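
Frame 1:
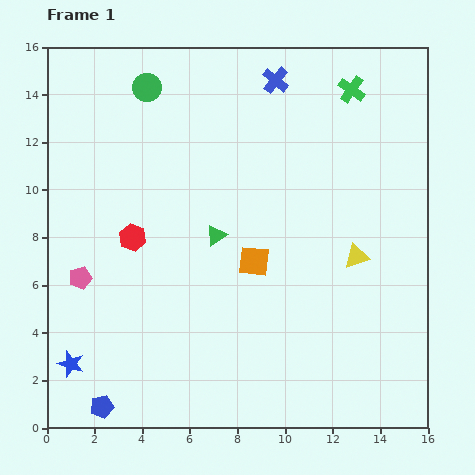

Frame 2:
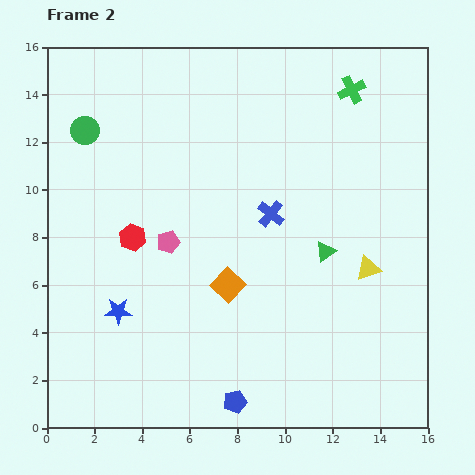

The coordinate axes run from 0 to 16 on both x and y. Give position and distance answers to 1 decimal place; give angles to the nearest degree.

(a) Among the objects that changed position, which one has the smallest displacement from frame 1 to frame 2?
the yellow triangle

(moved 0.7)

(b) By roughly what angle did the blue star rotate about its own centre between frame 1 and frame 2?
18° counter-clockwise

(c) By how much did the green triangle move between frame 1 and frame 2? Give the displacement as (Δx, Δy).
(4.6, -0.7)

The green triangle was at (7.1, 8.1) in frame 1 and (11.7, 7.4) in frame 2.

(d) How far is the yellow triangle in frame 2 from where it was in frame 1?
0.7

The yellow triangle moved from (13.0, 7.2) to (13.5, 6.7), a distance of √(0.5² + 0.5²) ≈ 0.7.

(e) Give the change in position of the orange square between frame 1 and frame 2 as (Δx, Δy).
(-1.1, -1.0)

The orange square was at (8.7, 7.0) in frame 1 and (7.6, 6.0) in frame 2.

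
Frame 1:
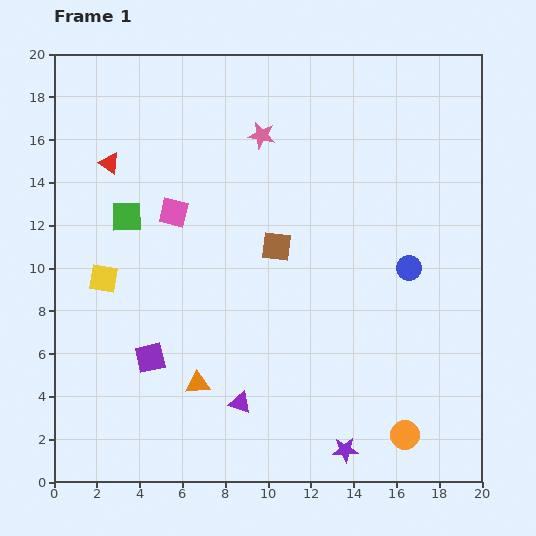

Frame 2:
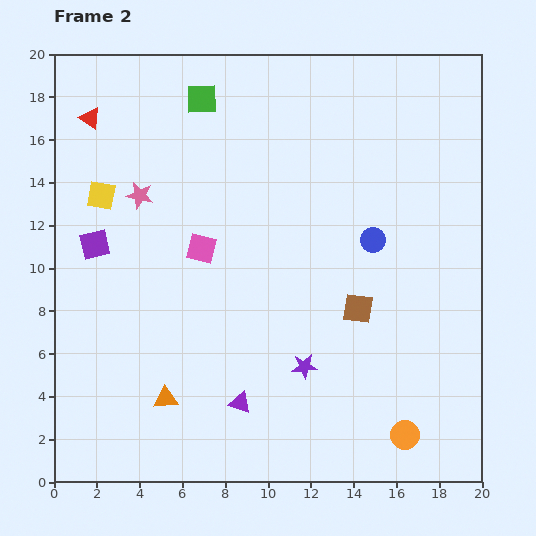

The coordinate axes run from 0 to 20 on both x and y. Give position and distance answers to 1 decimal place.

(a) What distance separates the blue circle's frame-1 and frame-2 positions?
2.1

The blue circle moved from (16.6, 10.0) to (14.9, 11.3), a distance of √(1.7² + 1.3²) ≈ 2.1.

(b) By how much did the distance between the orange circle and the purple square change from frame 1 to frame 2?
+4.6

Distance in frame 1: 12.4. Distance in frame 2: 17.0.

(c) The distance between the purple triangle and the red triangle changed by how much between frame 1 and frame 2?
+2.2

Distance in frame 1: 12.8. Distance in frame 2: 15.0.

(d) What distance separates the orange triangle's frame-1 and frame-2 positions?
1.7

The orange triangle moved from (6.7, 4.6) to (5.2, 3.9), a distance of √(1.5² + 0.7²) ≈ 1.7.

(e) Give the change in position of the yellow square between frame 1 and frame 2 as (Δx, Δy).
(-0.1, 3.9)

The yellow square was at (2.3, 9.5) in frame 1 and (2.2, 13.4) in frame 2.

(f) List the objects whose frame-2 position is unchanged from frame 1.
the purple triangle, the orange circle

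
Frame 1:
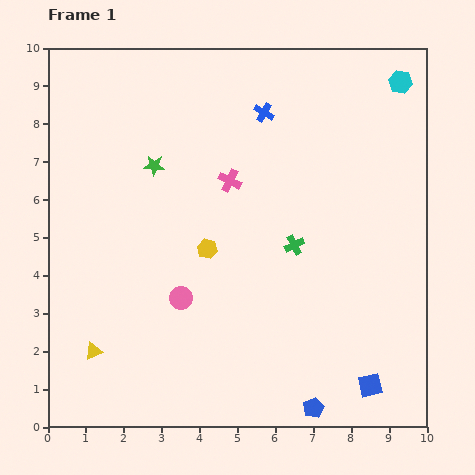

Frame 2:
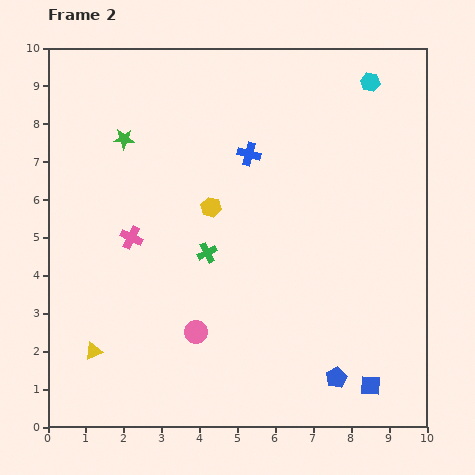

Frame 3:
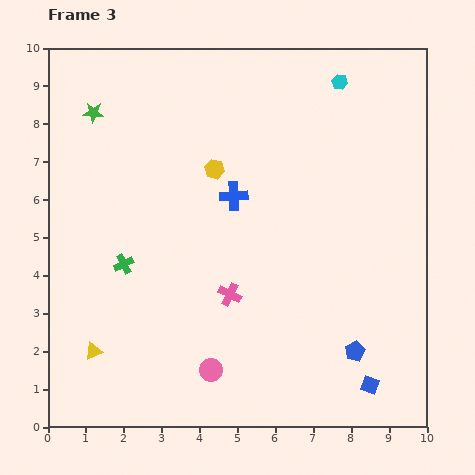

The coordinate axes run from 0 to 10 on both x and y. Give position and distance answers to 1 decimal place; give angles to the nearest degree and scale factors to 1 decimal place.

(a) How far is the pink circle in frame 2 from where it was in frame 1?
1.0

The pink circle moved from (3.5, 3.4) to (3.9, 2.5), a distance of √(0.4² + 0.9²) ≈ 1.0.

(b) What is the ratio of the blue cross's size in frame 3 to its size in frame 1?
1.4×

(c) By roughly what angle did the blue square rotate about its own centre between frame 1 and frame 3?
34° clockwise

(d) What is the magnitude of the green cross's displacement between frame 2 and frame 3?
2.2

The green cross moved from (4.2, 4.6) to (2.0, 4.3), a distance of √(2.2² + 0.3²) ≈ 2.2.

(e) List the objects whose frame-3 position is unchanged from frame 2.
the yellow triangle, the blue square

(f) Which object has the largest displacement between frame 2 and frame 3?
the pink cross

(moved 3.0; next 2.2)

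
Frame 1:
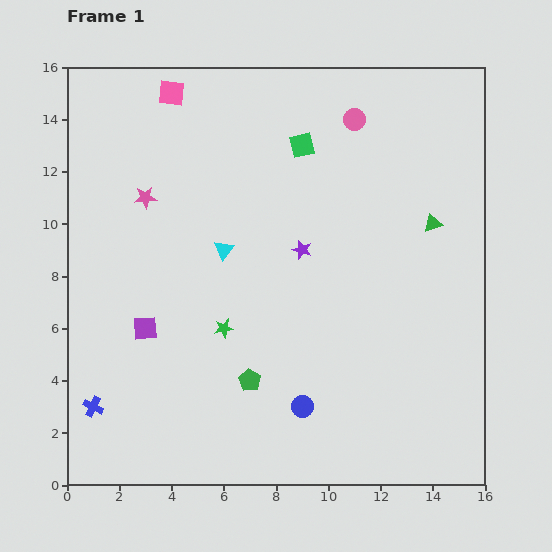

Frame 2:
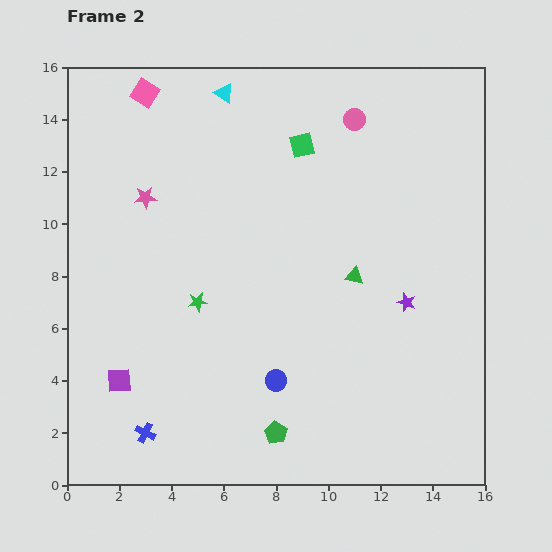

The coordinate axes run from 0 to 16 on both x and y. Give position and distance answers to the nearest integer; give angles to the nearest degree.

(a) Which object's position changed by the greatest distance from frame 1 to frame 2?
the cyan triangle

(moved 6; next 4)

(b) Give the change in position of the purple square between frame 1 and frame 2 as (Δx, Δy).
(-1, -2)

The purple square was at (3, 6) in frame 1 and (2, 4) in frame 2.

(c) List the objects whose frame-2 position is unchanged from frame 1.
the green square, the pink circle, the pink star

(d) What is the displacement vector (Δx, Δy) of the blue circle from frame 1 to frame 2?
(-1, 1)

The blue circle was at (9, 3) in frame 1 and (8, 4) in frame 2.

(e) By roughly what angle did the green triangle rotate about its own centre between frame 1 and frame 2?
31° clockwise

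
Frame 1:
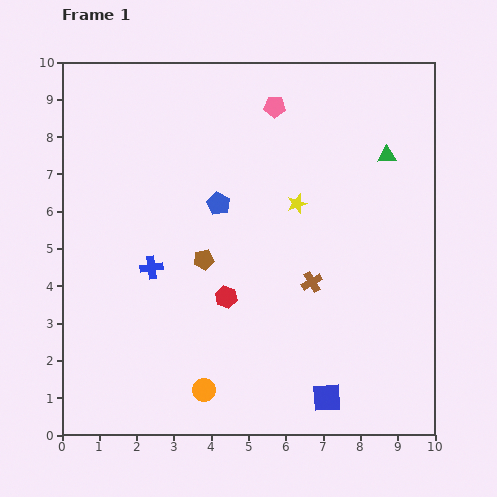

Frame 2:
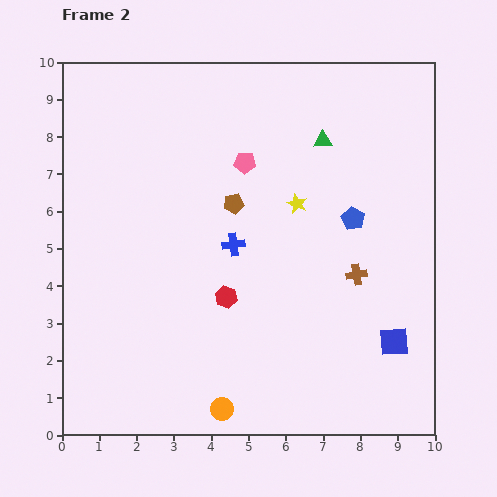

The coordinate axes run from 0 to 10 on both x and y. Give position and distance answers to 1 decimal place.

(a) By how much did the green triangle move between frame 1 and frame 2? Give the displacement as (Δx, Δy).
(-1.7, 0.4)

The green triangle was at (8.7, 7.5) in frame 1 and (7.0, 7.9) in frame 2.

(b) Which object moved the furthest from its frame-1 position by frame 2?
the blue pentagon

(moved 3.6; next 2.3)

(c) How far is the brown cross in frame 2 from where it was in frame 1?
1.2

The brown cross moved from (6.7, 4.1) to (7.9, 4.3), a distance of √(1.2² + 0.2²) ≈ 1.2.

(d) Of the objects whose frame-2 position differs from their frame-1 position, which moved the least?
the orange circle

(moved 0.7)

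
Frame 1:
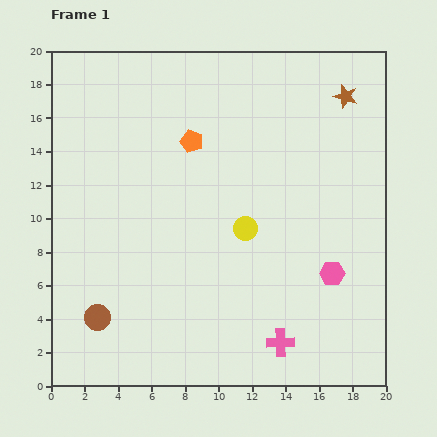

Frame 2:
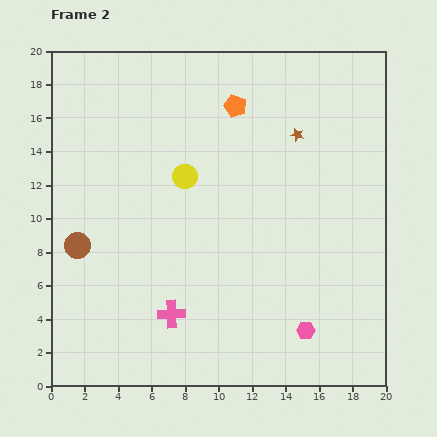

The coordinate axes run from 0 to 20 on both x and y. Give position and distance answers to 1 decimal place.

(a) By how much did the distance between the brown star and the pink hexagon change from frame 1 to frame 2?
+1.1

Distance in frame 1: 10.6. Distance in frame 2: 11.7.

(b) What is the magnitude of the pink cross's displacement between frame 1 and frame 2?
6.7

The pink cross moved from (13.7, 2.6) to (7.2, 4.3), a distance of √(6.5² + 1.7²) ≈ 6.7.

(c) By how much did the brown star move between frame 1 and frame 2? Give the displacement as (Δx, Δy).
(-2.9, -2.3)

The brown star was at (17.6, 17.3) in frame 1 and (14.7, 15.0) in frame 2.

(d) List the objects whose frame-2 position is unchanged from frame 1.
none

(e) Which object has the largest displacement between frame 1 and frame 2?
the pink cross

(moved 6.7; next 4.8)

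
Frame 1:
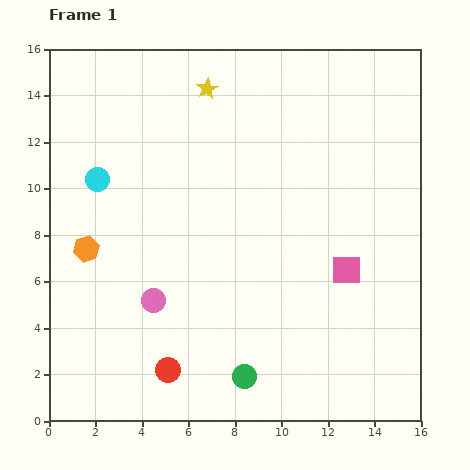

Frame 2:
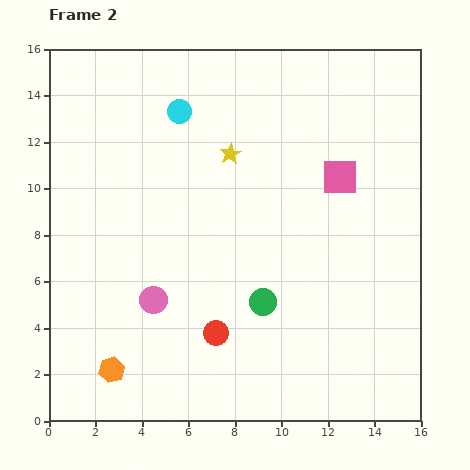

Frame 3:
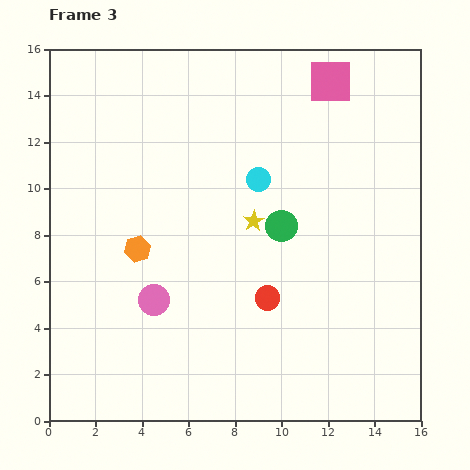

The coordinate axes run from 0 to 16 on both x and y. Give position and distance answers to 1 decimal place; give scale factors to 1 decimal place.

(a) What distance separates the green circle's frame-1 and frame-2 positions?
3.3

The green circle moved from (8.4, 1.9) to (9.2, 5.1), a distance of √(0.8² + 3.2²) ≈ 3.3.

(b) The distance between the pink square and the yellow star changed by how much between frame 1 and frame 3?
-3.0

Distance in frame 1: 9.8. Distance in frame 3: 6.8.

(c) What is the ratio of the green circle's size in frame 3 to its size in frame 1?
1.3×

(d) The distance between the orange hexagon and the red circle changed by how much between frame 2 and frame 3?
+1.2

Distance in frame 2: 4.8. Distance in frame 3: 6.0.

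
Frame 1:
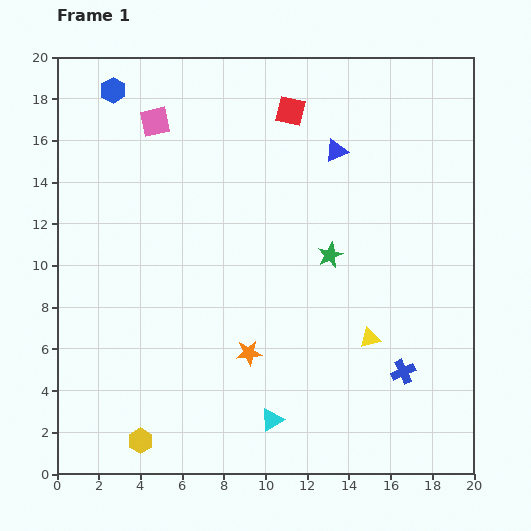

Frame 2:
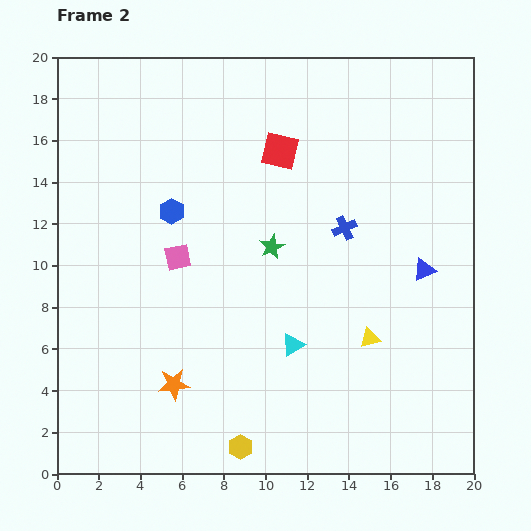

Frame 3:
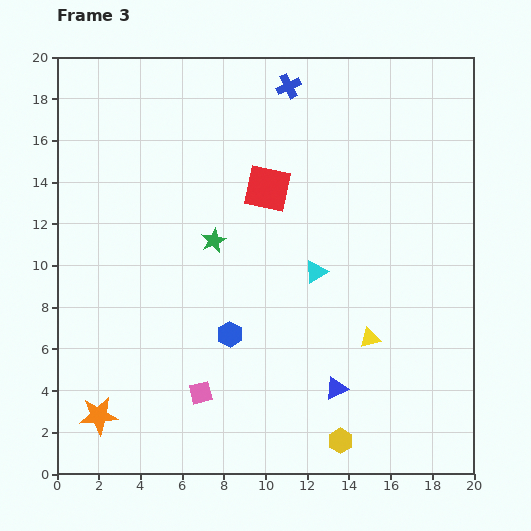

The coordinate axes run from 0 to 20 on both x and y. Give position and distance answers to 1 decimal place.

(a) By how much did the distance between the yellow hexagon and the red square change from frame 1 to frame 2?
-3.1

Distance in frame 1: 17.4. Distance in frame 2: 14.3.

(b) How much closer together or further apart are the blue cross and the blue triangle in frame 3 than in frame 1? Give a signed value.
+3.6

Distance in frame 1: 11.1. Distance in frame 3: 14.7.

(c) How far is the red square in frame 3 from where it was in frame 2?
1.9

The red square moved from (10.7, 15.5) to (10.1, 13.7), a distance of √(0.6² + 1.8²) ≈ 1.9.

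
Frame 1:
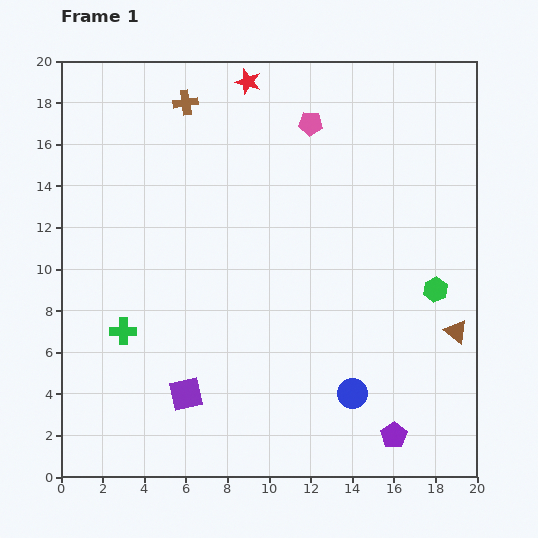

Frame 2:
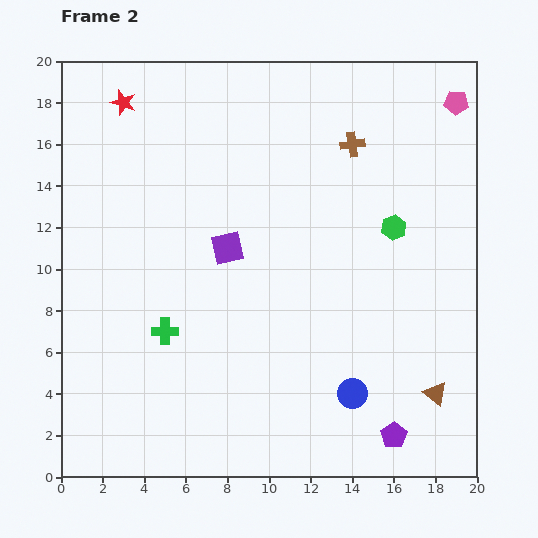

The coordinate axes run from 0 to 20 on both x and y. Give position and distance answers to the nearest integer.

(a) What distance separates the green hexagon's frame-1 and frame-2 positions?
4

The green hexagon moved from (18, 9) to (16, 12), a distance of √(2² + 3²) ≈ 4.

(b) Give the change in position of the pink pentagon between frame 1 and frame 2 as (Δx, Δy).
(7, 1)

The pink pentagon was at (12, 17) in frame 1 and (19, 18) in frame 2.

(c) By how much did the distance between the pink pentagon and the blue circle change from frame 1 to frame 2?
+2

Distance in frame 1: 13. Distance in frame 2: 15.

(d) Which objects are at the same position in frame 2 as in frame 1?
the purple pentagon, the blue circle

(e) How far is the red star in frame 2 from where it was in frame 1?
6

The red star moved from (9, 19) to (3, 18), a distance of √(6² + 1²) ≈ 6.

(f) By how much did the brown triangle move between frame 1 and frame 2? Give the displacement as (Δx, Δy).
(-1, -3)

The brown triangle was at (19, 7) in frame 1 and (18, 4) in frame 2.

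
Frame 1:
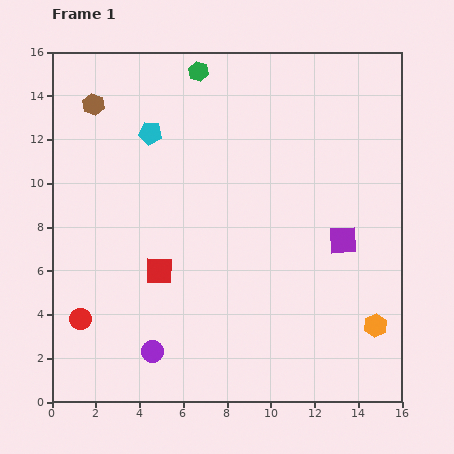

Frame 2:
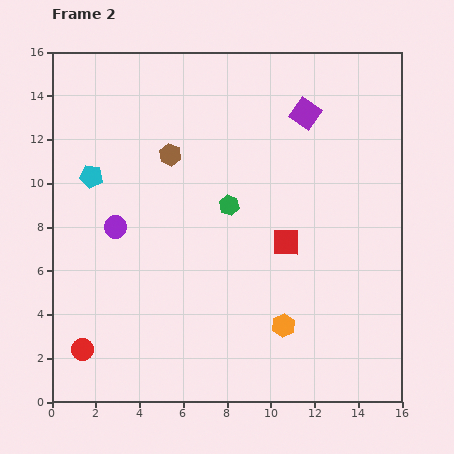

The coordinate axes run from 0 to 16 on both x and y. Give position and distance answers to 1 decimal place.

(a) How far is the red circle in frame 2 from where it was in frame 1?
1.4

The red circle moved from (1.3, 3.8) to (1.4, 2.4), a distance of √(0.1² + 1.4²) ≈ 1.4.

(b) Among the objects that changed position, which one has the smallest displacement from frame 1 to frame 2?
the red circle

(moved 1.4)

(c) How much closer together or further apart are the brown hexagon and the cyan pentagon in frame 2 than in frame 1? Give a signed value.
+0.8

Distance in frame 1: 2.9. Distance in frame 2: 3.7.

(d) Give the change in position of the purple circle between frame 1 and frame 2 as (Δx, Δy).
(-1.7, 5.7)

The purple circle was at (4.6, 2.3) in frame 1 and (2.9, 8.0) in frame 2.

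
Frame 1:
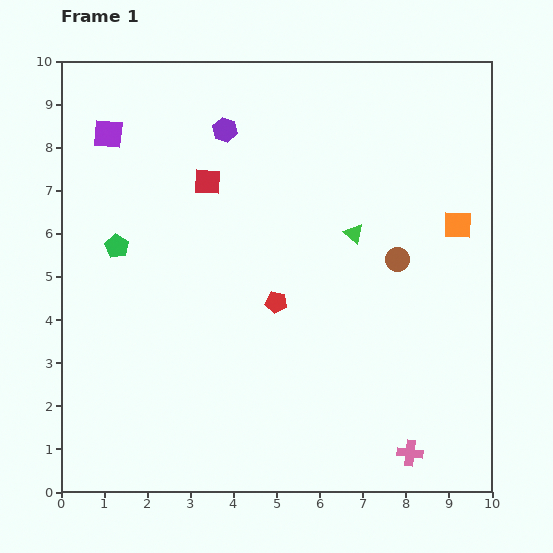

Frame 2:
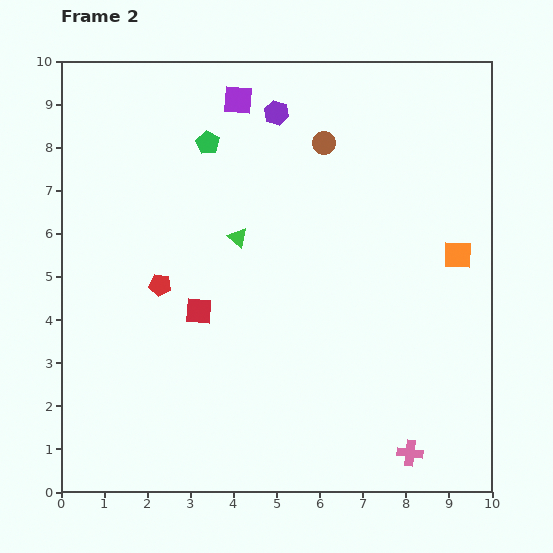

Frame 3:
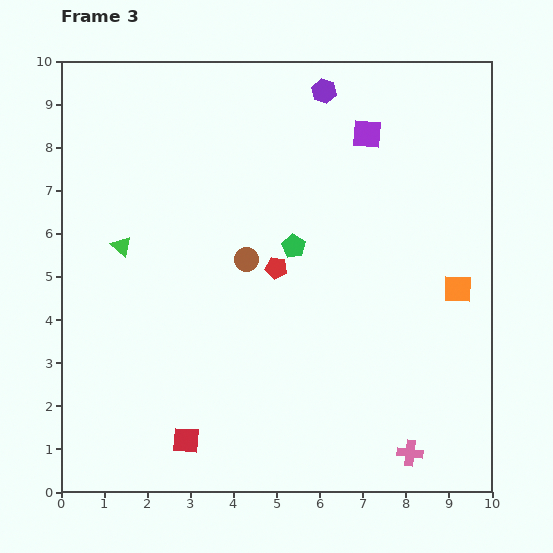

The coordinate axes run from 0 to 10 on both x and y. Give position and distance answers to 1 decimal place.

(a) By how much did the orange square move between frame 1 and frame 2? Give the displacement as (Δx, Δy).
(0.0, -0.7)

The orange square was at (9.2, 6.2) in frame 1 and (9.2, 5.5) in frame 2.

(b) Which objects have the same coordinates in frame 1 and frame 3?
the pink cross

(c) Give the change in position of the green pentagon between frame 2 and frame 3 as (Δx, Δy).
(2.0, -2.4)

The green pentagon was at (3.4, 8.1) in frame 2 and (5.4, 5.7) in frame 3.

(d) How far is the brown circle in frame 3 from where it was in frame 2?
3.2

The brown circle moved from (6.1, 8.1) to (4.3, 5.4), a distance of √(1.8² + 2.7²) ≈ 3.2.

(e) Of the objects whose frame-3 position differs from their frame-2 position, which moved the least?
the orange square

(moved 0.8)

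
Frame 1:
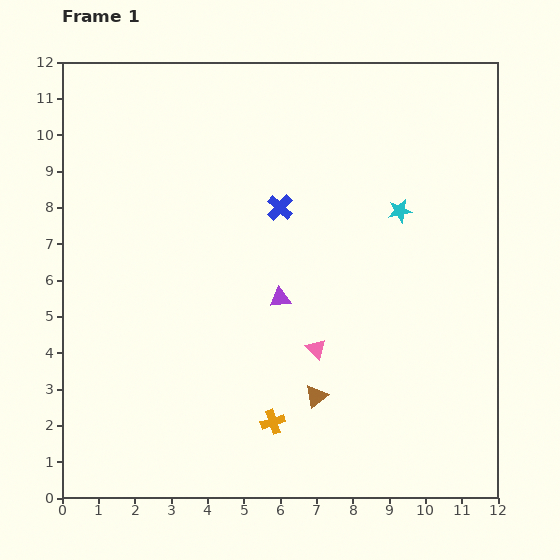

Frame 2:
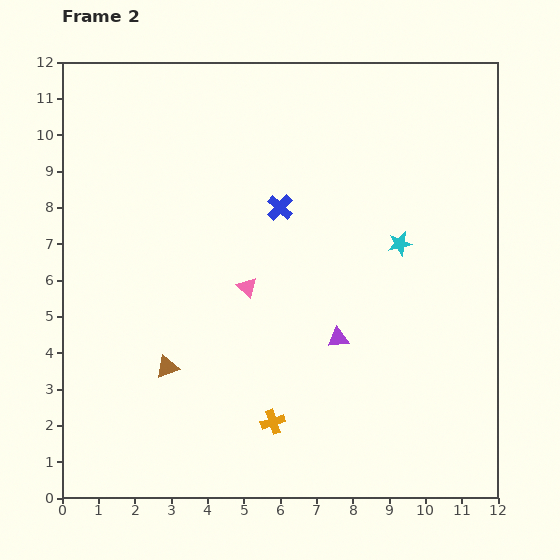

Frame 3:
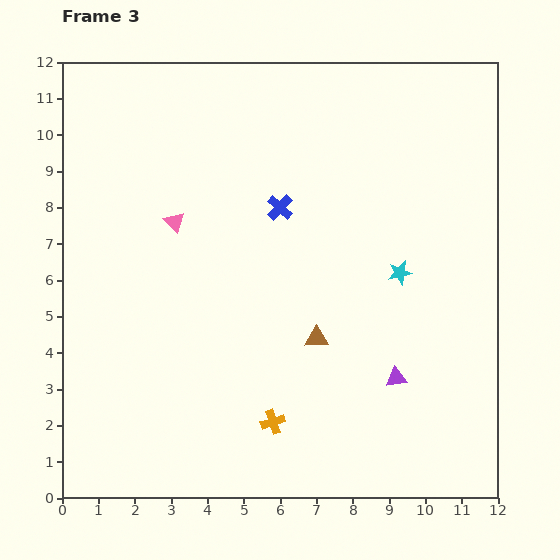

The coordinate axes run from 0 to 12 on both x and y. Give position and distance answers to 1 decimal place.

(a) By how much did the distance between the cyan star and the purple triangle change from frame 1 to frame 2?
-1.0

Distance in frame 1: 4.1. Distance in frame 2: 3.1.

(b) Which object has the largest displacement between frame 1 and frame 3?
the pink triangle

(moved 5.2; next 3.9)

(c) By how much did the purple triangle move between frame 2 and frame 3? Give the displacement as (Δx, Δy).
(1.6, -1.1)

The purple triangle was at (7.6, 4.4) in frame 2 and (9.2, 3.3) in frame 3.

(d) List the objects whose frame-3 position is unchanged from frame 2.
the orange cross, the blue cross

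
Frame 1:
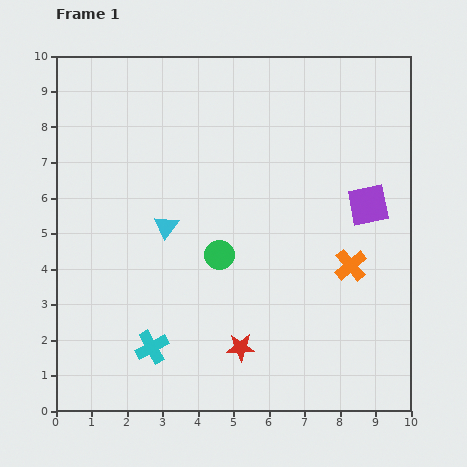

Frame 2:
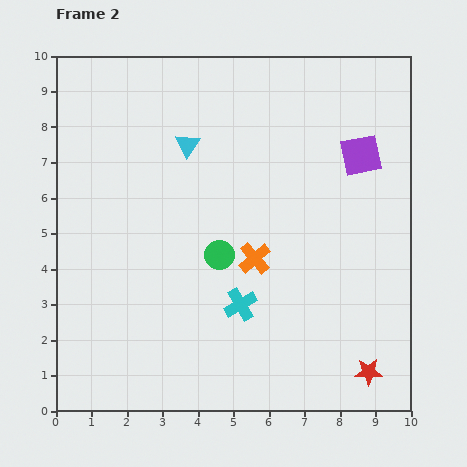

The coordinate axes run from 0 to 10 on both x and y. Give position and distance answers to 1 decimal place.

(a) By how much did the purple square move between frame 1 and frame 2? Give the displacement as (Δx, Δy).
(-0.2, 1.4)

The purple square was at (8.8, 5.8) in frame 1 and (8.6, 7.2) in frame 2.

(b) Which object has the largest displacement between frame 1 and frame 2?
the red star

(moved 3.7; next 2.8)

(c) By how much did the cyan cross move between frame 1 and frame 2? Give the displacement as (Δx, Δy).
(2.5, 1.2)

The cyan cross was at (2.7, 1.8) in frame 1 and (5.2, 3.0) in frame 2.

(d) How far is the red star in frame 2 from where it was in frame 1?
3.7

The red star moved from (5.2, 1.8) to (8.8, 1.1), a distance of √(3.6² + 0.7²) ≈ 3.7.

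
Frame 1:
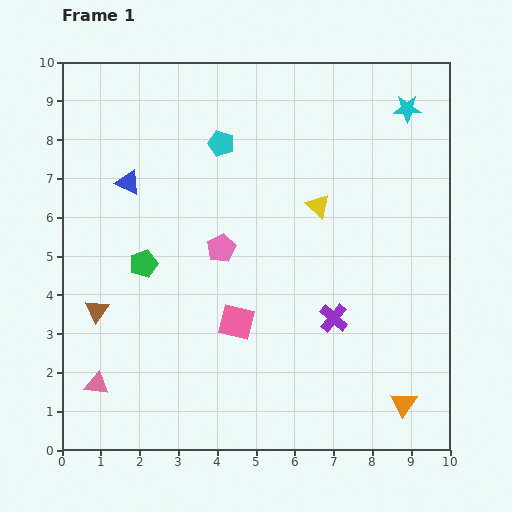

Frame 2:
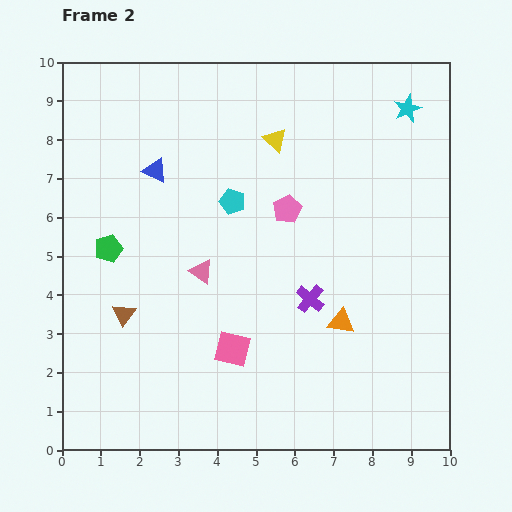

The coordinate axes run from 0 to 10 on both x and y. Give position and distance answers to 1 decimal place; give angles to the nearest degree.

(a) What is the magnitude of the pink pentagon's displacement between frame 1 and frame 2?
2.0

The pink pentagon moved from (4.1, 5.2) to (5.8, 6.2), a distance of √(1.7² + 1.0²) ≈ 2.0.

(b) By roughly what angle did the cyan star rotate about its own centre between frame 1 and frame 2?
22° counter-clockwise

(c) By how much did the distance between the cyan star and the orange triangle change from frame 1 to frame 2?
-1.8

Distance in frame 1: 7.6. Distance in frame 2: 5.8.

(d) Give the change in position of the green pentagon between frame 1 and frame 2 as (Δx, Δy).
(-0.9, 0.4)

The green pentagon was at (2.1, 4.8) in frame 1 and (1.2, 5.2) in frame 2.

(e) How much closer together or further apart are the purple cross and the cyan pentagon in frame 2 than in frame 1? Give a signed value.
-2.2

Distance in frame 1: 5.4. Distance in frame 2: 3.2.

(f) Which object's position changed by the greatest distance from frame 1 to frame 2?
the pink triangle

(moved 4.0; next 2.6)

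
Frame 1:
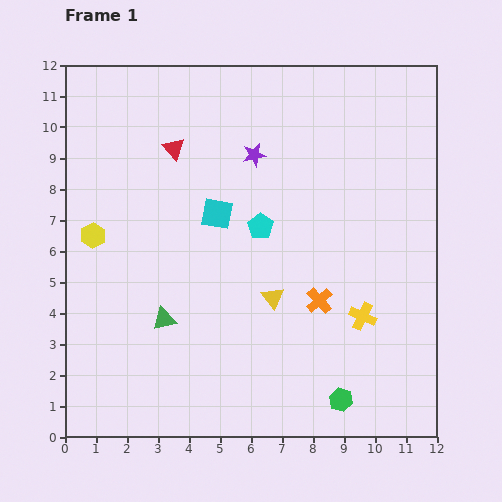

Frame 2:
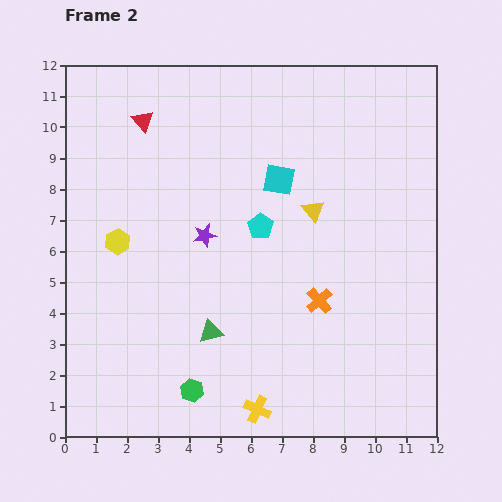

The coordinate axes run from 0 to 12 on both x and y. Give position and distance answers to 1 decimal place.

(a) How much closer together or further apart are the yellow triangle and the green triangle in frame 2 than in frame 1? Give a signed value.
+1.5

Distance in frame 1: 3.6. Distance in frame 2: 5.1.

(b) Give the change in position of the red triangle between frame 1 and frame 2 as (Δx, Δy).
(-1.0, 0.9)

The red triangle was at (3.5, 9.3) in frame 1 and (2.5, 10.2) in frame 2.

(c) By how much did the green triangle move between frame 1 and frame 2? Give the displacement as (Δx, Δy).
(1.5, -0.4)

The green triangle was at (3.2, 3.8) in frame 1 and (4.7, 3.4) in frame 2.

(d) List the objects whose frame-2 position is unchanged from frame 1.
the orange cross, the cyan pentagon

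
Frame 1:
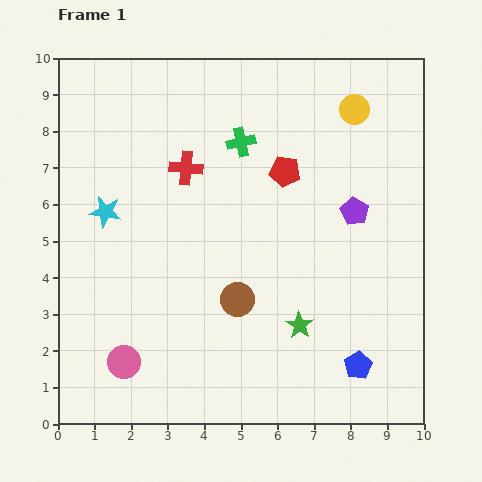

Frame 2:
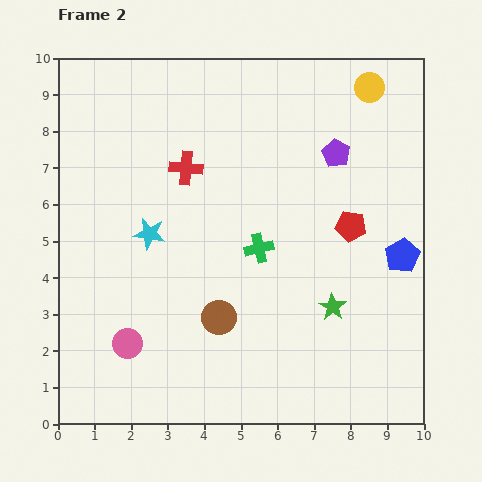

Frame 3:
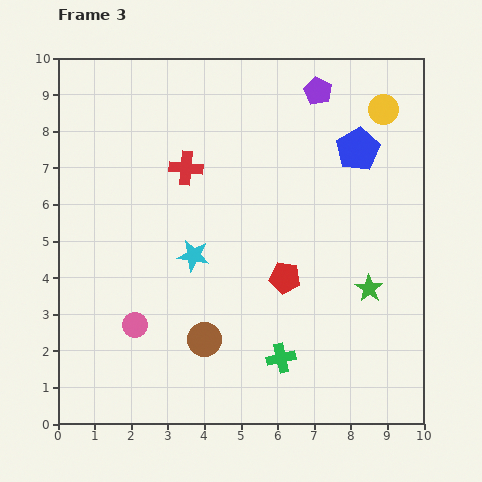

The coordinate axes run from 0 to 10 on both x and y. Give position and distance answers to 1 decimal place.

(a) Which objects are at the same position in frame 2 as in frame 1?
the red cross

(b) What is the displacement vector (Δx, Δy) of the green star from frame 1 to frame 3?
(1.9, 1.0)

The green star was at (6.6, 2.7) in frame 1 and (8.5, 3.7) in frame 3.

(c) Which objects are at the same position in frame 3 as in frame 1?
the red cross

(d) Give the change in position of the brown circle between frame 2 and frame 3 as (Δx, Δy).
(-0.4, -0.6)

The brown circle was at (4.4, 2.9) in frame 2 and (4.0, 2.3) in frame 3.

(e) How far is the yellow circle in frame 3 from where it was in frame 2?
0.7

The yellow circle moved from (8.5, 9.2) to (8.9, 8.6), a distance of √(0.4² + 0.6²) ≈ 0.7.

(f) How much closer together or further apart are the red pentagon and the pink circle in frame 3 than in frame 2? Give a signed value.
-2.6

Distance in frame 2: 6.9. Distance in frame 3: 4.3.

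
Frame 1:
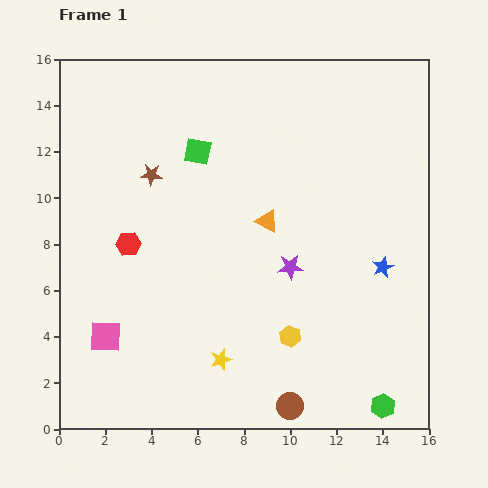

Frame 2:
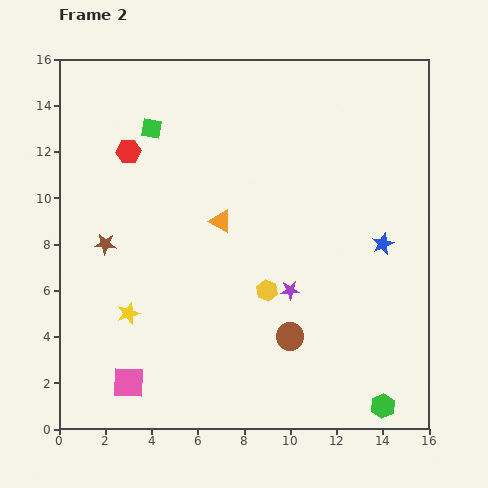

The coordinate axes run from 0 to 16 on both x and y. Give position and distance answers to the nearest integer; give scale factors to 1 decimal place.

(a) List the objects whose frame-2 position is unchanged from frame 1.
the green hexagon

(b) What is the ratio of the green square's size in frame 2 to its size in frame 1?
0.8×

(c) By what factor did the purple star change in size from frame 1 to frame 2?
0.7×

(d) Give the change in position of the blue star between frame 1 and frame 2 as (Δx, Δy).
(0, 1)

The blue star was at (14, 7) in frame 1 and (14, 8) in frame 2.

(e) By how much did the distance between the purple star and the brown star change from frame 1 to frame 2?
+1

Distance in frame 1: 7. Distance in frame 2: 8.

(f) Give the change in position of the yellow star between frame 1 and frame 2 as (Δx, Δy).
(-4, 2)

The yellow star was at (7, 3) in frame 1 and (3, 5) in frame 2.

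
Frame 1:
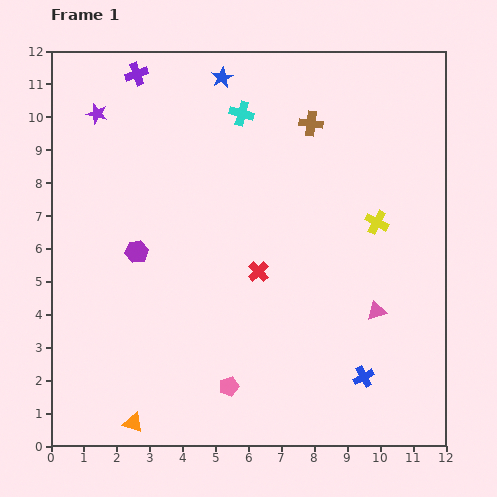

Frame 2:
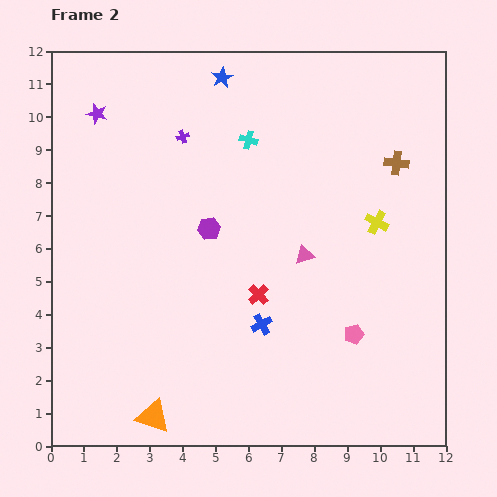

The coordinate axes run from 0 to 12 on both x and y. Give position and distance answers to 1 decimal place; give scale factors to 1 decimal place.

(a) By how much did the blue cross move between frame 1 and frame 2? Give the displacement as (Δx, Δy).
(-3.1, 1.6)

The blue cross was at (9.5, 2.1) in frame 1 and (6.4, 3.7) in frame 2.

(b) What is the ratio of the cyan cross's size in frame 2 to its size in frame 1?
0.7×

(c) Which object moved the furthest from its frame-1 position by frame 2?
the pink pentagon

(moved 4.1; next 3.5)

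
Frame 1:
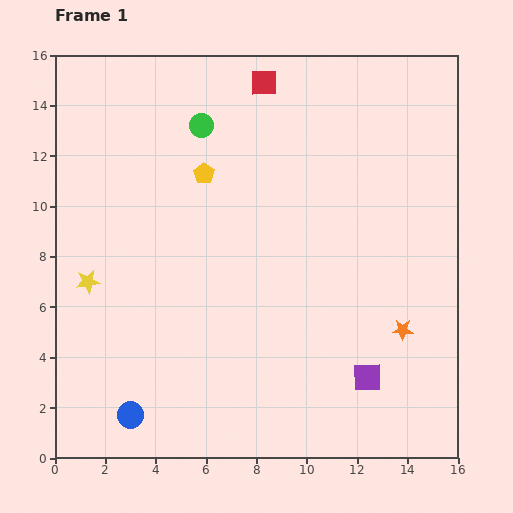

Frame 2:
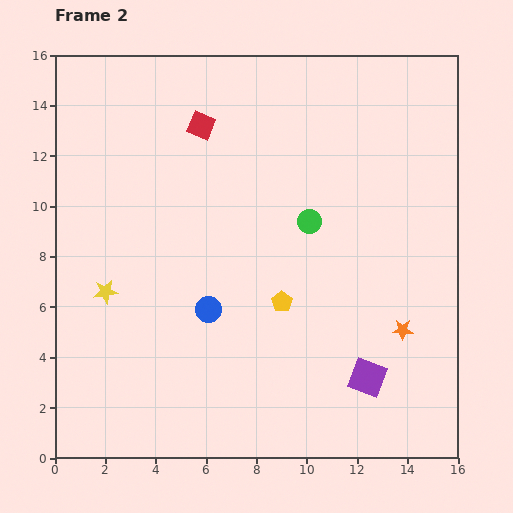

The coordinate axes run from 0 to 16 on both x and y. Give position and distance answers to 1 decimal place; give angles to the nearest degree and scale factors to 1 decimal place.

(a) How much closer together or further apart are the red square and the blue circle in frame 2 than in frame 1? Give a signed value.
-6.9

Distance in frame 1: 14.2. Distance in frame 2: 7.3.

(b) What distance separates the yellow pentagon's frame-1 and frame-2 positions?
6.0

The yellow pentagon moved from (5.9, 11.3) to (9.0, 6.2), a distance of √(3.1² + 5.1²) ≈ 6.0.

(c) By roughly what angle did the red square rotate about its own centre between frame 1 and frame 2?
23° clockwise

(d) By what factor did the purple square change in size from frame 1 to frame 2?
1.3×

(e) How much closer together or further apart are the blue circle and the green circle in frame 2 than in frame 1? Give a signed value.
-6.5

Distance in frame 1: 11.8. Distance in frame 2: 5.3.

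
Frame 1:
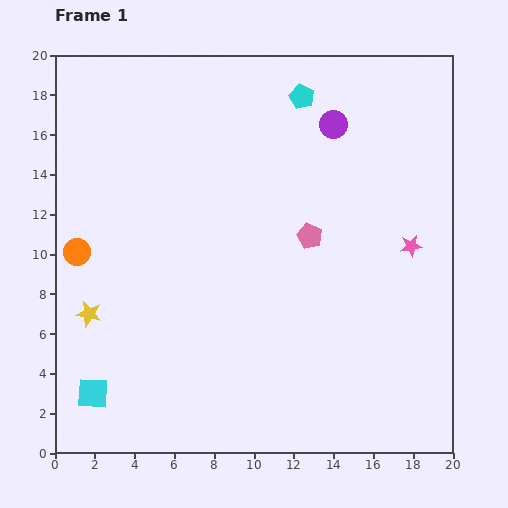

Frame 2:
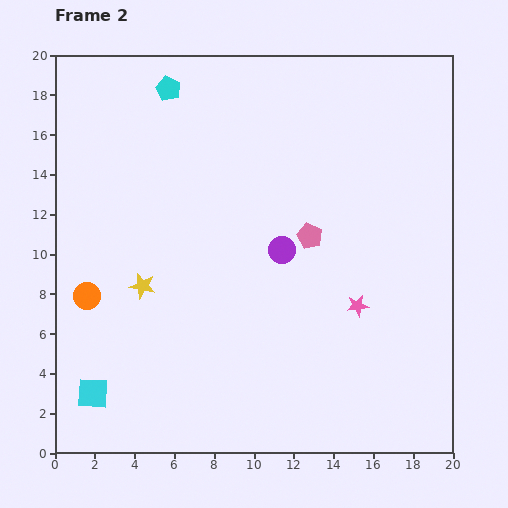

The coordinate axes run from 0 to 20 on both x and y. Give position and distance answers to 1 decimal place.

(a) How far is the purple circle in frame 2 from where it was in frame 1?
6.8

The purple circle moved from (14.0, 16.5) to (11.4, 10.2), a distance of √(2.6² + 6.3²) ≈ 6.8.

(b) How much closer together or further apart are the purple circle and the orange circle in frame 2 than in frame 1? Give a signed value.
-4.3

Distance in frame 1: 14.4. Distance in frame 2: 10.1.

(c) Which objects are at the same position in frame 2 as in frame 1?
the pink pentagon, the cyan square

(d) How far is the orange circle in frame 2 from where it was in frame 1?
2.3

The orange circle moved from (1.1, 10.1) to (1.6, 7.9), a distance of √(0.5² + 2.2²) ≈ 2.3.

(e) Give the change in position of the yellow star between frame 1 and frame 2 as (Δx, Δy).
(2.7, 1.4)

The yellow star was at (1.7, 7.0) in frame 1 and (4.4, 8.4) in frame 2.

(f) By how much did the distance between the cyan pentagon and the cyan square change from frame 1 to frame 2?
-2.4

Distance in frame 1: 18.2. Distance in frame 2: 15.8.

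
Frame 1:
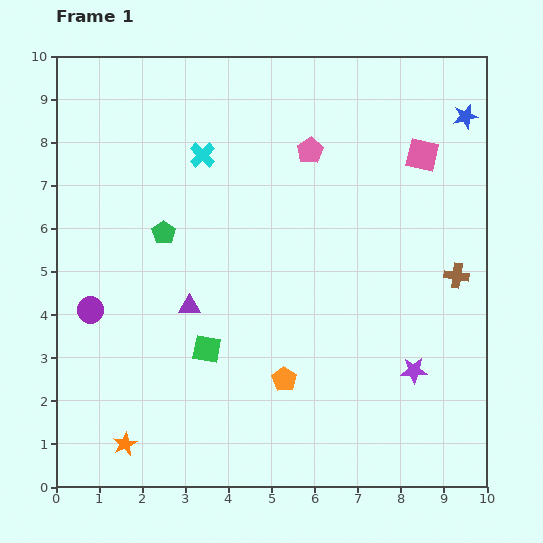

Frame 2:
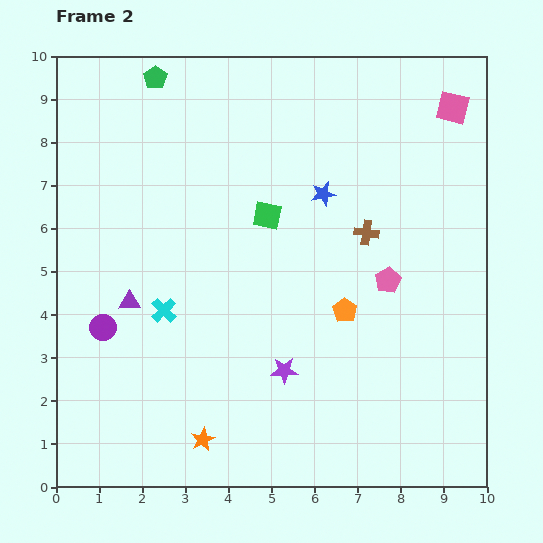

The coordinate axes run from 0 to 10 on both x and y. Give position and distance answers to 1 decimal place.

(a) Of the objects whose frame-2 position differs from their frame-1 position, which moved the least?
the purple circle

(moved 0.5)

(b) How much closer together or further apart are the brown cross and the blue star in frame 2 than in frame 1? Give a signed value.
-2.4

Distance in frame 1: 3.7. Distance in frame 2: 1.3.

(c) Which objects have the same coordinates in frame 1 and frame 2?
none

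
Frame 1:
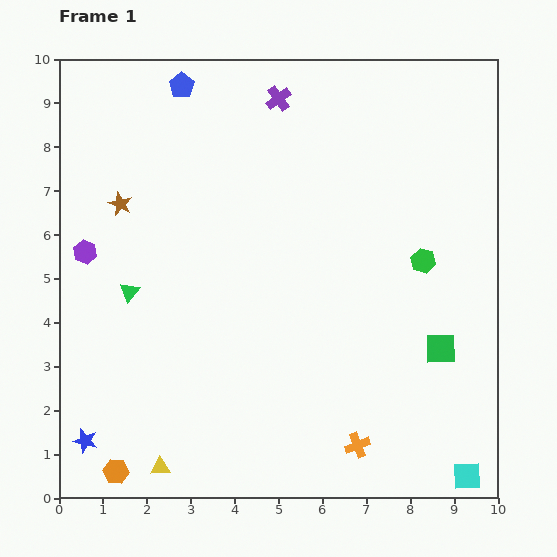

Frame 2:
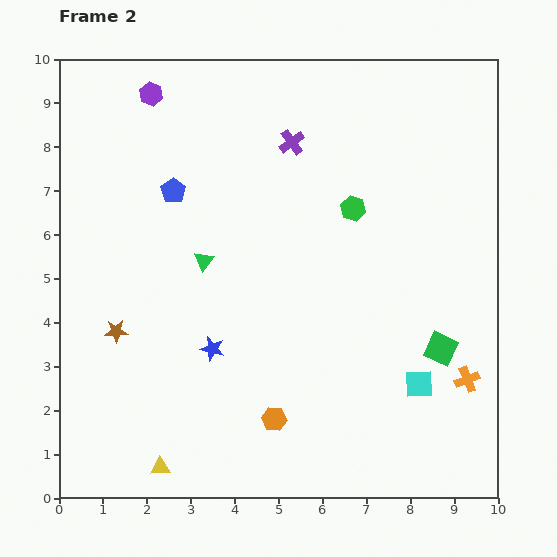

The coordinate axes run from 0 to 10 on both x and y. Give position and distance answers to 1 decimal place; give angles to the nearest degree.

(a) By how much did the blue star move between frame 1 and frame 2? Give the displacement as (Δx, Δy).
(2.9, 2.1)

The blue star was at (0.6, 1.3) in frame 1 and (3.5, 3.4) in frame 2.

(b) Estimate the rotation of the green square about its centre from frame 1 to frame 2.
27° clockwise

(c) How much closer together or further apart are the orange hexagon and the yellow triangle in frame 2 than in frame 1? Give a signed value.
+1.8

Distance in frame 1: 1.0. Distance in frame 2: 2.8.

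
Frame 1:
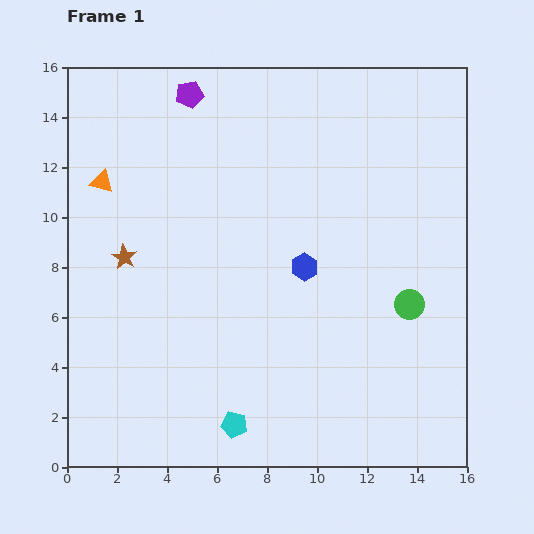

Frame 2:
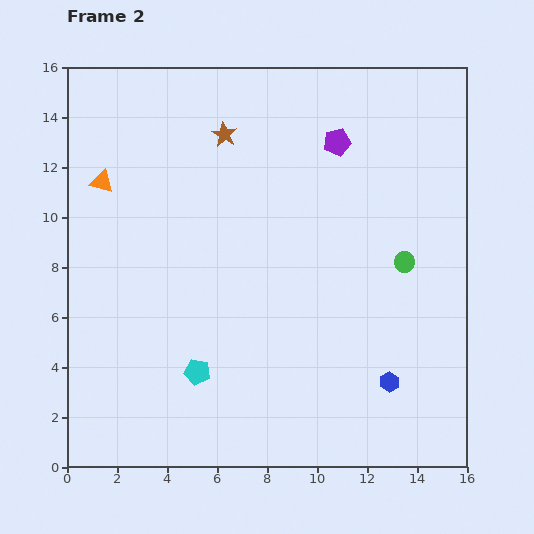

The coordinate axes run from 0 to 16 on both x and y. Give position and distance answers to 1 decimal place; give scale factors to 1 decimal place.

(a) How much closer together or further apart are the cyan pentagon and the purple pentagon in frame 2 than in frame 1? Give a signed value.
-2.5

Distance in frame 1: 13.3. Distance in frame 2: 10.8.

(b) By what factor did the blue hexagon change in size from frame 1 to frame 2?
0.7×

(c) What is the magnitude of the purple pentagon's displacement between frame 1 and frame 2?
6.2

The purple pentagon moved from (4.9, 14.9) to (10.8, 13.0), a distance of √(5.9² + 1.9²) ≈ 6.2.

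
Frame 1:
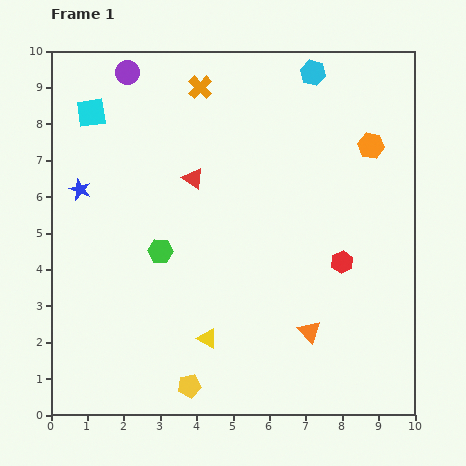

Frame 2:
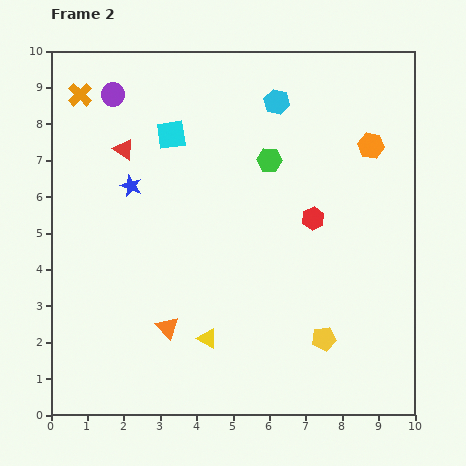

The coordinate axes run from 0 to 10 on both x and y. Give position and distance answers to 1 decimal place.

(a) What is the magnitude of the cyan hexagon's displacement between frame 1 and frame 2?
1.3

The cyan hexagon moved from (7.2, 9.4) to (6.2, 8.6), a distance of √(1.0² + 0.8²) ≈ 1.3.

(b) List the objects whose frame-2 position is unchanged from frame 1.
the orange hexagon, the yellow triangle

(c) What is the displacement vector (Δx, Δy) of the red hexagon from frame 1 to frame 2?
(-0.8, 1.2)

The red hexagon was at (8.0, 4.2) in frame 1 and (7.2, 5.4) in frame 2.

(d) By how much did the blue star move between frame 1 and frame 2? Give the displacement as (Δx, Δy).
(1.4, 0.1)

The blue star was at (0.8, 6.2) in frame 1 and (2.2, 6.3) in frame 2.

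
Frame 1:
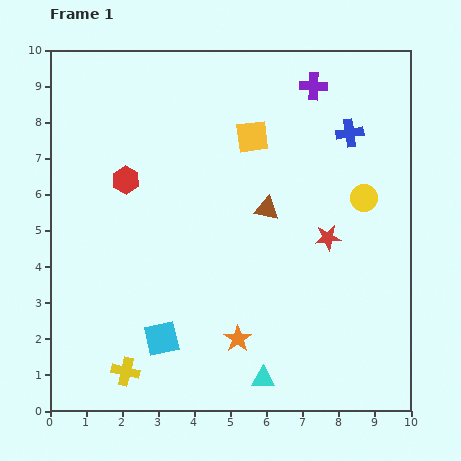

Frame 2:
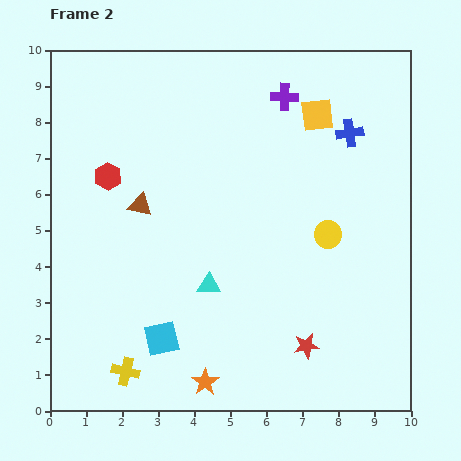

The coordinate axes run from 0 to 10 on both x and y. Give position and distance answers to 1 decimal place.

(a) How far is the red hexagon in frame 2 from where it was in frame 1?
0.5

The red hexagon moved from (2.1, 6.4) to (1.6, 6.5), a distance of √(0.5² + 0.1²) ≈ 0.5.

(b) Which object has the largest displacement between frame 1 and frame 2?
the brown triangle

(moved 3.5; next 3.1)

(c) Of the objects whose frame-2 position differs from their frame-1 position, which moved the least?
the red hexagon

(moved 0.5)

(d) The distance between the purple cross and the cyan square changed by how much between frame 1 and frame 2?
-0.7

Distance in frame 1: 8.2. Distance in frame 2: 7.5.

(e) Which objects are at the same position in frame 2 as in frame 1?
the cyan square, the blue cross, the yellow cross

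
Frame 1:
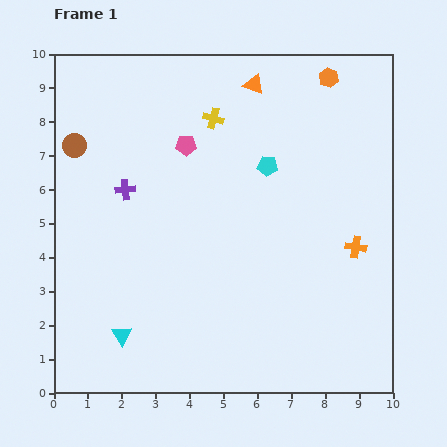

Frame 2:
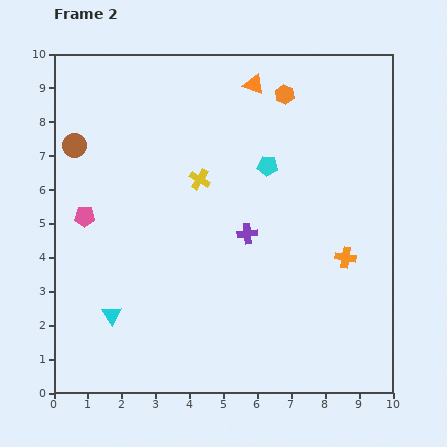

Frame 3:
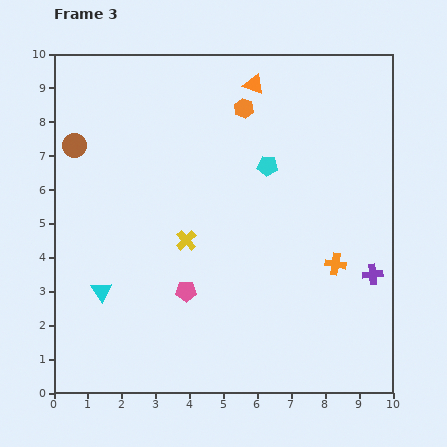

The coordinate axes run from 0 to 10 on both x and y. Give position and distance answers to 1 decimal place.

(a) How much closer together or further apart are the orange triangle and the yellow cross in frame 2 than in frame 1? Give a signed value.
+1.6

Distance in frame 1: 1.6. Distance in frame 2: 3.2.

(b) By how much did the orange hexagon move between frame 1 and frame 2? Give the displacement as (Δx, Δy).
(-1.3, -0.5)

The orange hexagon was at (8.1, 9.3) in frame 1 and (6.8, 8.8) in frame 2.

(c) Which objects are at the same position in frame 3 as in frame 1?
the cyan pentagon, the brown circle, the orange triangle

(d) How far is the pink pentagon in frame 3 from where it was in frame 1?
4.3

The pink pentagon moved from (3.9, 7.3) to (3.9, 3.0), a distance of √(0.0² + 4.3²) ≈ 4.3.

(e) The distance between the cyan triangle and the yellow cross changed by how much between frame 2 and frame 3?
-1.9

Distance in frame 2: 4.8. Distance in frame 3: 2.9.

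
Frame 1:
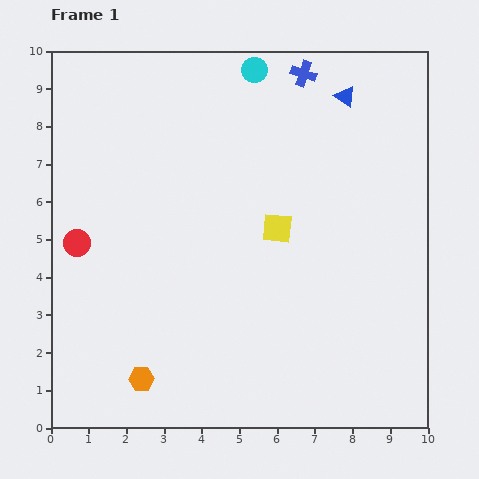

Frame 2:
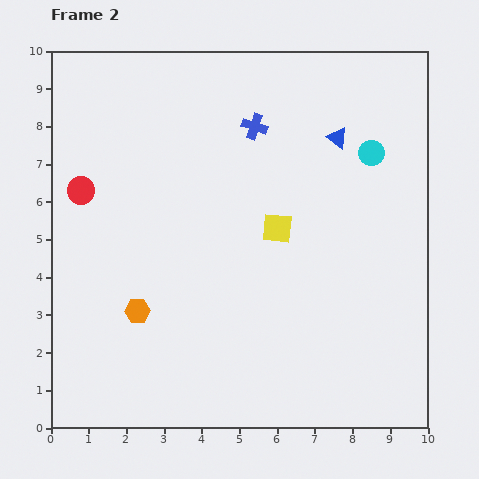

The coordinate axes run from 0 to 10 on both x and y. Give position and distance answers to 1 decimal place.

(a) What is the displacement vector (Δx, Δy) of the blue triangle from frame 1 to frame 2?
(-0.2, -1.1)

The blue triangle was at (7.8, 8.8) in frame 1 and (7.6, 7.7) in frame 2.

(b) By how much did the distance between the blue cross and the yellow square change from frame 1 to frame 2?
-1.4

Distance in frame 1: 4.2. Distance in frame 2: 2.8.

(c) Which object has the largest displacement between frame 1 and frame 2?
the cyan circle

(moved 3.8; next 1.9)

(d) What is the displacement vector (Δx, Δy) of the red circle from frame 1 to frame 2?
(0.1, 1.4)

The red circle was at (0.7, 4.9) in frame 1 and (0.8, 6.3) in frame 2.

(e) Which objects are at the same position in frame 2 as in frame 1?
the yellow square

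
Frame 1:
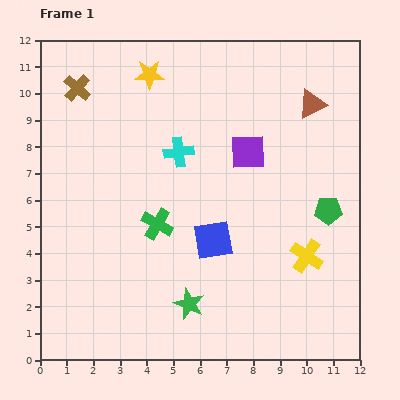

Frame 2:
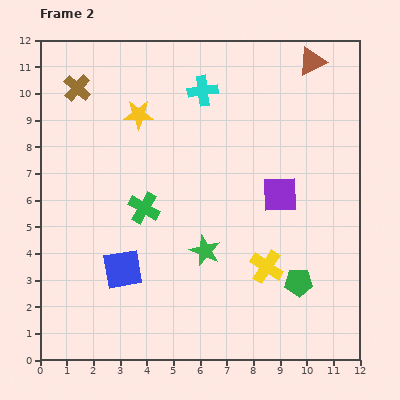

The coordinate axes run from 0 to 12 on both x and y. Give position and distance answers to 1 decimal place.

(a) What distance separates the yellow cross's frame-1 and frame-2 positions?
1.6

The yellow cross moved from (10.0, 3.9) to (8.5, 3.5), a distance of √(1.5² + 0.4²) ≈ 1.6.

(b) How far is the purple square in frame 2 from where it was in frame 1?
2.0

The purple square moved from (7.8, 7.8) to (9.0, 6.2), a distance of √(1.2² + 1.6²) ≈ 2.0.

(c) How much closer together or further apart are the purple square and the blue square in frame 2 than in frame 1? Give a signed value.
+3.0

Distance in frame 1: 3.5. Distance in frame 2: 6.5.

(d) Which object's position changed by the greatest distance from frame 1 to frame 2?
the blue square

(moved 3.6; next 2.9)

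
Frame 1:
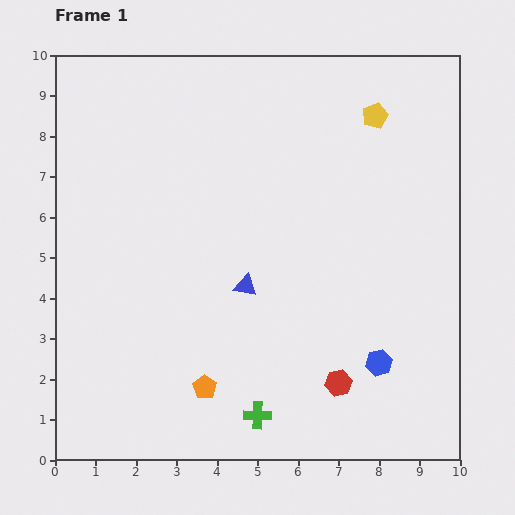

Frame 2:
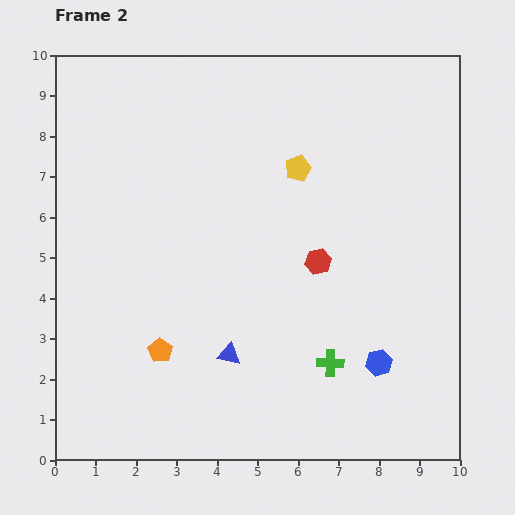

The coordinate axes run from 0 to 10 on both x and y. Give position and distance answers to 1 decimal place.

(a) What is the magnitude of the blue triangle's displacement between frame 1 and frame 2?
1.7

The blue triangle moved from (4.7, 4.3) to (4.3, 2.6), a distance of √(0.4² + 1.7²) ≈ 1.7.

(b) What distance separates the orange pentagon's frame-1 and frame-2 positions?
1.4

The orange pentagon moved from (3.7, 1.8) to (2.6, 2.7), a distance of √(1.1² + 0.9²) ≈ 1.4.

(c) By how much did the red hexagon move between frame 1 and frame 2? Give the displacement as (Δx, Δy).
(-0.5, 3.0)

The red hexagon was at (7.0, 1.9) in frame 1 and (6.5, 4.9) in frame 2.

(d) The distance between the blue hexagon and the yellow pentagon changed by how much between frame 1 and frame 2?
-0.9

Distance in frame 1: 6.1. Distance in frame 2: 5.2.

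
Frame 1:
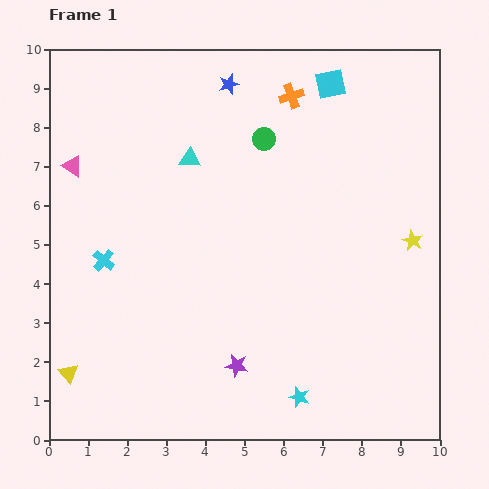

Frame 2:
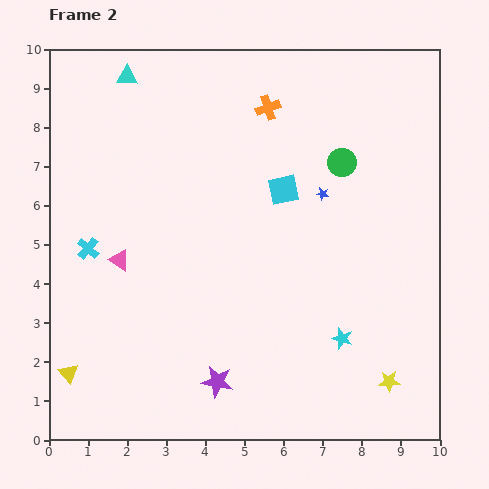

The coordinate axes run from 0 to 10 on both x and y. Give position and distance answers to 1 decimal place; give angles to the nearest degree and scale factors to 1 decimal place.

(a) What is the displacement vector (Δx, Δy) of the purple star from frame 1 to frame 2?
(-0.5, -0.4)

The purple star was at (4.8, 1.9) in frame 1 and (4.3, 1.5) in frame 2.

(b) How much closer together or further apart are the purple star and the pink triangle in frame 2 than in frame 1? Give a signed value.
-2.6

Distance in frame 1: 6.6. Distance in frame 2: 4.0.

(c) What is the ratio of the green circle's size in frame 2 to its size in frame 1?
1.3×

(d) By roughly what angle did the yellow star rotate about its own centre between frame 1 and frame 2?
28° counter-clockwise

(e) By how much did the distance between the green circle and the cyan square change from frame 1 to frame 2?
-0.5

Distance in frame 1: 2.2. Distance in frame 2: 1.7.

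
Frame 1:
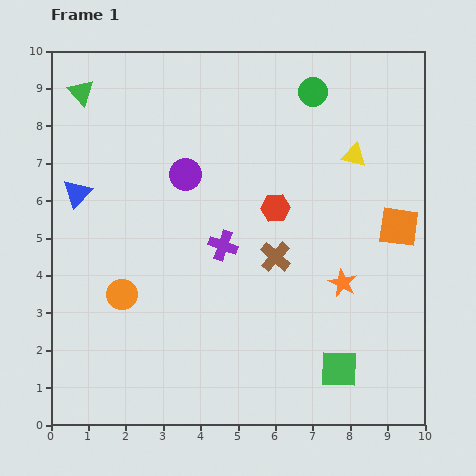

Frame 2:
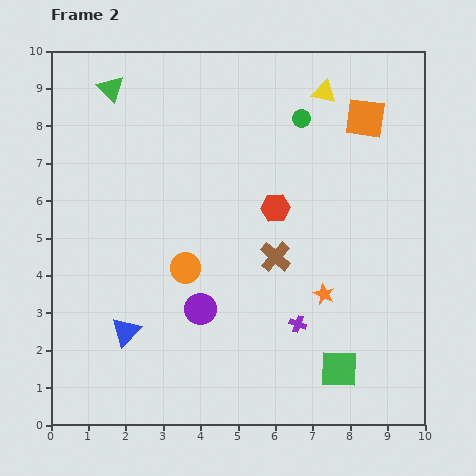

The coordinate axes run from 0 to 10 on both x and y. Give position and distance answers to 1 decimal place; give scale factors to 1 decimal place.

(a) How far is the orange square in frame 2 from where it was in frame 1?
3.0

The orange square moved from (9.3, 5.3) to (8.4, 8.2), a distance of √(0.9² + 2.9²) ≈ 3.0.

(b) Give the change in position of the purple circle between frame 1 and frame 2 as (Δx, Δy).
(0.4, -3.6)

The purple circle was at (3.6, 6.7) in frame 1 and (4.0, 3.1) in frame 2.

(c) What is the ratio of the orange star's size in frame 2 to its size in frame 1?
0.7×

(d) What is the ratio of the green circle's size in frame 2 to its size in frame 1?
0.6×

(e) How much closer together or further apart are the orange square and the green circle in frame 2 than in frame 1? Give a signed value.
-2.6

Distance in frame 1: 4.3. Distance in frame 2: 1.7.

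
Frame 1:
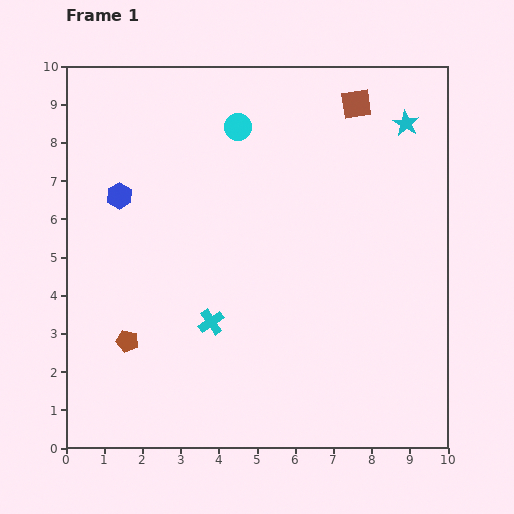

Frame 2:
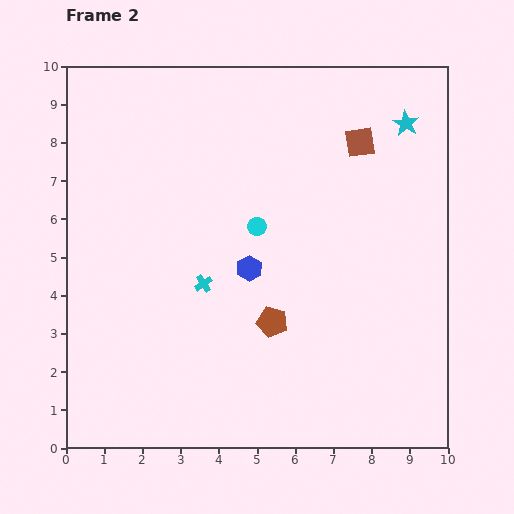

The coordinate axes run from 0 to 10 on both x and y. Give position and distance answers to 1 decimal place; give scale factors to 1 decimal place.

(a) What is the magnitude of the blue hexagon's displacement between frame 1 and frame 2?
3.9

The blue hexagon moved from (1.4, 6.6) to (4.8, 4.7), a distance of √(3.4² + 1.9²) ≈ 3.9.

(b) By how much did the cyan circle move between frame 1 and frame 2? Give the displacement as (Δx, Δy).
(0.5, -2.6)

The cyan circle was at (4.5, 8.4) in frame 1 and (5.0, 5.8) in frame 2.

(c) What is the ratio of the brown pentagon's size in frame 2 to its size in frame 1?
1.4×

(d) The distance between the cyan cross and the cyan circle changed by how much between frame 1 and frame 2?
-3.0

Distance in frame 1: 5.1. Distance in frame 2: 2.1.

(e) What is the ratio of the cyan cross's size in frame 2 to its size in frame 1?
0.7×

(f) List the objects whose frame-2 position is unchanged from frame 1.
the cyan star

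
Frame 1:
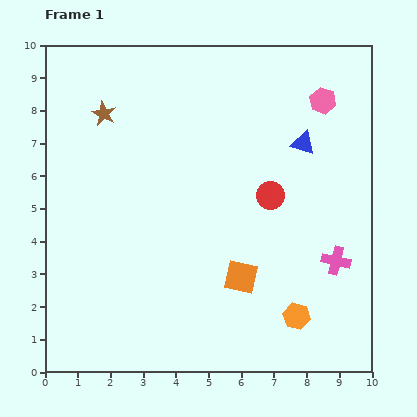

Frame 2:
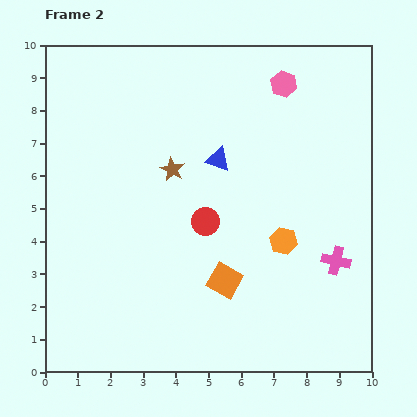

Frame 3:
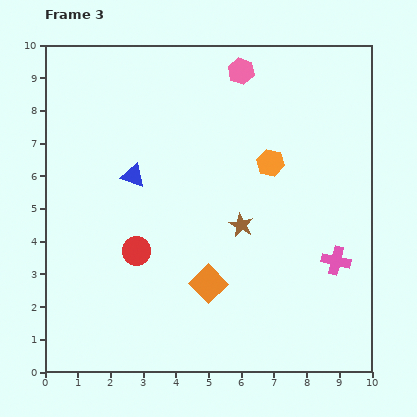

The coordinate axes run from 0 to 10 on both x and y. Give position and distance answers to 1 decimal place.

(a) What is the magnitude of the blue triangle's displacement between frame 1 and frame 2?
2.6

The blue triangle moved from (7.9, 7.0) to (5.3, 6.5), a distance of √(2.6² + 0.5²) ≈ 2.6.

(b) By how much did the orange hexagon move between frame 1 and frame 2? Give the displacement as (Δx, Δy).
(-0.4, 2.3)

The orange hexagon was at (7.7, 1.7) in frame 1 and (7.3, 4.0) in frame 2.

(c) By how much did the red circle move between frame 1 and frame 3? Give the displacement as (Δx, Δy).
(-4.1, -1.7)

The red circle was at (6.9, 5.4) in frame 1 and (2.8, 3.7) in frame 3.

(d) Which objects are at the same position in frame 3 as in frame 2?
the pink cross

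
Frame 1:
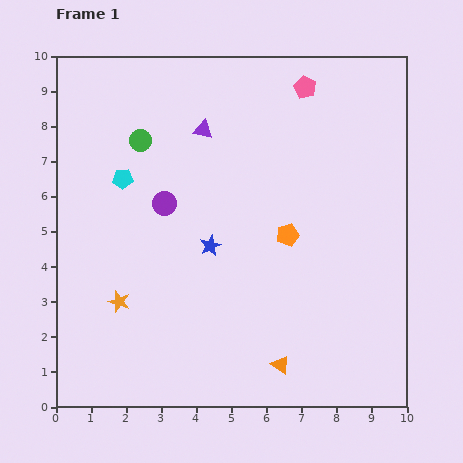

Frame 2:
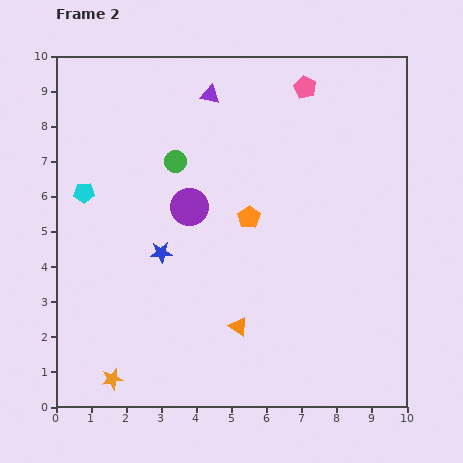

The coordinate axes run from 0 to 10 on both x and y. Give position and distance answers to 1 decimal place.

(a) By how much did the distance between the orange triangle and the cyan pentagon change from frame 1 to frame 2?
-1.2

Distance in frame 1: 7.0. Distance in frame 2: 5.8.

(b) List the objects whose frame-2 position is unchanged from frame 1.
the pink pentagon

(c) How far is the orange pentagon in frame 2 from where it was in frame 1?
1.2

The orange pentagon moved from (6.6, 4.9) to (5.5, 5.4), a distance of √(1.1² + 0.5²) ≈ 1.2.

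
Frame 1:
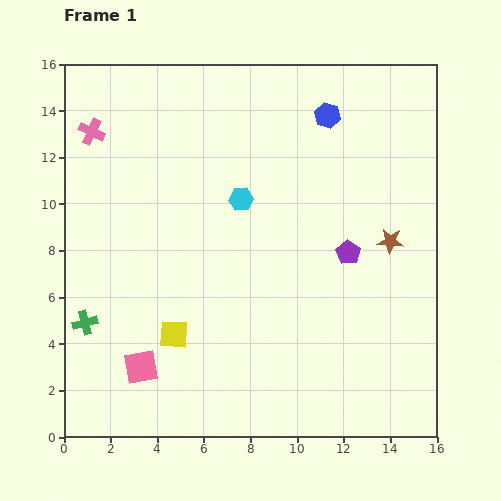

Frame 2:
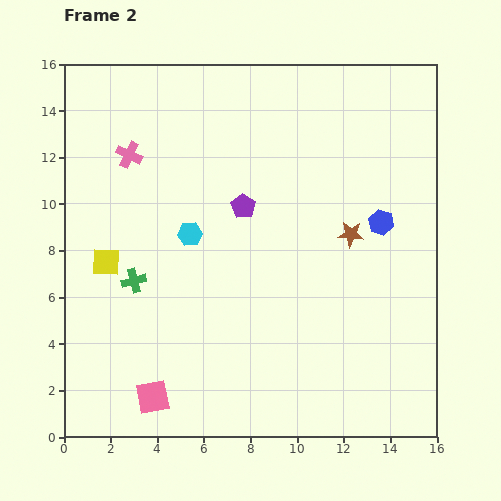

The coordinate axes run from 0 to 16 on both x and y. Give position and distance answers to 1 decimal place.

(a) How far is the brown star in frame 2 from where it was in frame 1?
1.7

The brown star moved from (14.0, 8.4) to (12.3, 8.7), a distance of √(1.7² + 0.3²) ≈ 1.7.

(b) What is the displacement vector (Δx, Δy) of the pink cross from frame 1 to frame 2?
(1.6, -1.0)

The pink cross was at (1.2, 13.1) in frame 1 and (2.8, 12.1) in frame 2.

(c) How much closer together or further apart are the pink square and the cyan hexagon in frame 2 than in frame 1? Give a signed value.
-1.2

Distance in frame 1: 8.4. Distance in frame 2: 7.2.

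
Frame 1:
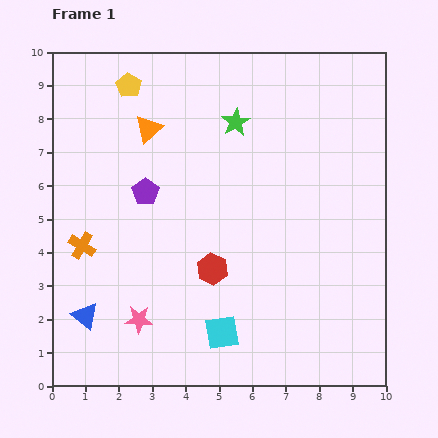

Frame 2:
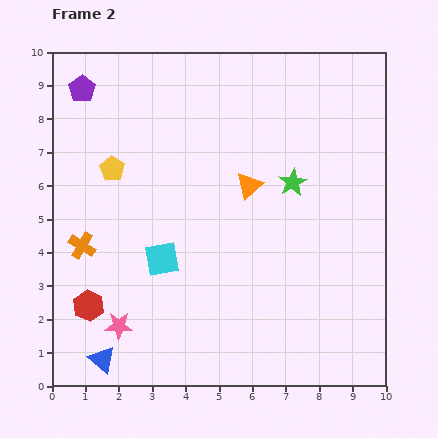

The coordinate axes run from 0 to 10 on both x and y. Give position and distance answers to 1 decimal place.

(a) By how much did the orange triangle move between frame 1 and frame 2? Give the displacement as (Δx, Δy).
(3.0, -1.7)

The orange triangle was at (2.9, 7.7) in frame 1 and (5.9, 6.0) in frame 2.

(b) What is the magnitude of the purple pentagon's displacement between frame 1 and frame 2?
3.6

The purple pentagon moved from (2.8, 5.8) to (0.9, 8.9), a distance of √(1.9² + 3.1²) ≈ 3.6.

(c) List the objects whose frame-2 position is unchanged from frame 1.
the orange cross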